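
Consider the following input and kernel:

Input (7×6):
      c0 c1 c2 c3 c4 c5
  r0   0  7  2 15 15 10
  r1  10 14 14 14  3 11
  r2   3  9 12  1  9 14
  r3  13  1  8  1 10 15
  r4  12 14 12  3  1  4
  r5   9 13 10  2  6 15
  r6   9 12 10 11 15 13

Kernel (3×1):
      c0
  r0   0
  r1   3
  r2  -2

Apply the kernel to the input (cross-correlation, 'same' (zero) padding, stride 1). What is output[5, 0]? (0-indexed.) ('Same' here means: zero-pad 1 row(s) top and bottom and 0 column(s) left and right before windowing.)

9

The receptive field on the zero-padded input at this output position is [12 / 9 / 9]. Elementwise product with the kernel and sum: 9·3 + 9·-2.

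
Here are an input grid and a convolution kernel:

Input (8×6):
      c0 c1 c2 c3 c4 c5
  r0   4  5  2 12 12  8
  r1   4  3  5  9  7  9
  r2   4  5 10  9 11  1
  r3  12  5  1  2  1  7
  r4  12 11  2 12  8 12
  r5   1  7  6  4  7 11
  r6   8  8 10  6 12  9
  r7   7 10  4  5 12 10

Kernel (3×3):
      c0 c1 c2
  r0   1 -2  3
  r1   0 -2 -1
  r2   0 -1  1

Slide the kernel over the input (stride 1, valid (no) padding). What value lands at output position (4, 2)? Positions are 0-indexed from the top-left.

-7

The receptive field on the input at this output position is [2 12 8 / 6 4 7 / 10 6 12]. Elementwise product with the kernel and sum: 2·1 + 12·-2 + 8·3 + 4·-2 + 7·-1 + 6·-1 + 12·1.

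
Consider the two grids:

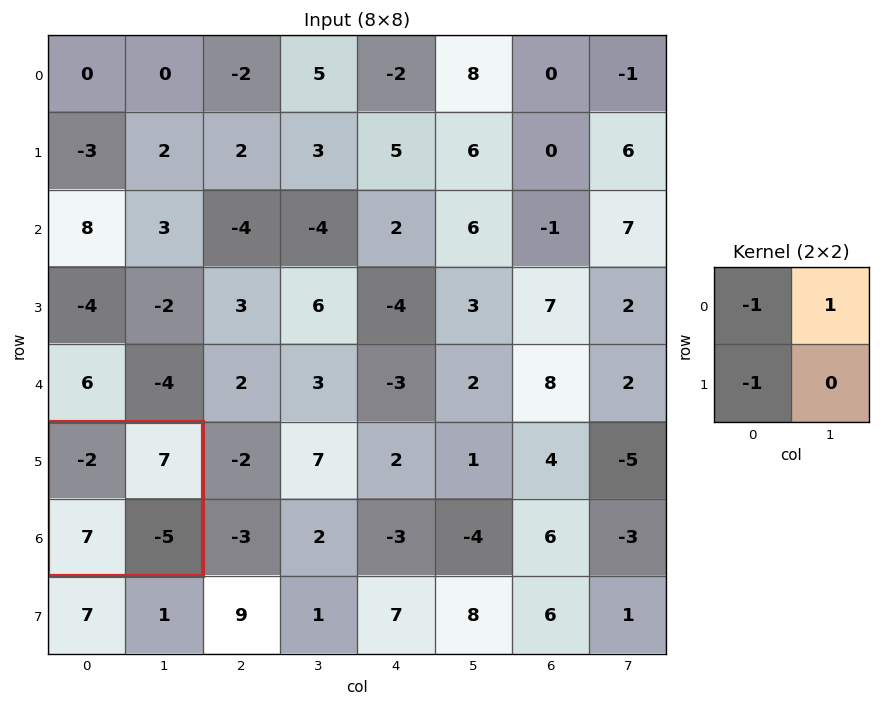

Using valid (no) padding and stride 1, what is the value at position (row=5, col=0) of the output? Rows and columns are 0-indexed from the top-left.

The receptive field on the input at this output position is [-2 7 / 7 -5]. Elementwise product with the kernel and sum: -2·-1 + 7·1 + 7·-1.

2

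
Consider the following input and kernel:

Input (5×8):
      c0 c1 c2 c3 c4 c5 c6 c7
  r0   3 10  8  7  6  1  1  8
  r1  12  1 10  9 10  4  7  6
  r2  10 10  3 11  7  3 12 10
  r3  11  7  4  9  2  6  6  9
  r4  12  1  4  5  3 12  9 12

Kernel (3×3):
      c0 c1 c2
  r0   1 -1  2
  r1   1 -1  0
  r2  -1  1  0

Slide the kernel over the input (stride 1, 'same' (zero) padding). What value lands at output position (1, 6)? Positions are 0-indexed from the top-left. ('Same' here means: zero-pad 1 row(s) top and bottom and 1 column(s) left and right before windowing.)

22

The receptive field on the zero-padded input at this output position is [1 1 8 / 4 7 6 / 3 12 10]. Elementwise product with the kernel and sum: 1·1 + 1·-1 + 8·2 + 4·1 + 7·-1 + 3·-1 + 12·1.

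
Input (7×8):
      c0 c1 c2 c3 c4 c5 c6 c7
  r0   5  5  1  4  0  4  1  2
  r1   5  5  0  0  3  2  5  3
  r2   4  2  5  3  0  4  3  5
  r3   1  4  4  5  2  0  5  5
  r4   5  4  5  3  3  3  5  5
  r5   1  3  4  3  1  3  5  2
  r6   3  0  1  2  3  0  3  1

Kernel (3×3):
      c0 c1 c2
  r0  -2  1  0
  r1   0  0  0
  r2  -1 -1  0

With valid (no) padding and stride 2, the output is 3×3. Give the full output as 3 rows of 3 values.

Output[0,0]: The receptive field on the input at this output position is [5 5 1 / 5 5 0 / 4 2 5]. Elementwise product with the kernel and sum: 5·-2 + 5·1 + 4·-1 + 2·-1.
Output[0,1]: The receptive field on the input at this output position is [1 4 0 / 0 0 3 / 5 3 0]. Elementwise product with the kernel and sum: 1·-2 + 4·1 + 5·-1 + 3·-1.

-11 -6 0
-15 -15 -2
-9 -10 -6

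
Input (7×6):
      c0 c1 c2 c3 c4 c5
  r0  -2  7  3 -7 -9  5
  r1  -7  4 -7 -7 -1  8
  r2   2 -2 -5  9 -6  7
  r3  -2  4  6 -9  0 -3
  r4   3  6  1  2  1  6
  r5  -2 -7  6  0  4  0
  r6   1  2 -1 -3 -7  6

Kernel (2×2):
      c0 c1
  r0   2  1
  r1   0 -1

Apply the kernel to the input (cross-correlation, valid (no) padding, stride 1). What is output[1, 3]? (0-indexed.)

The receptive field on the input at this output position is [-7 -1 / 9 -6]. Elementwise product with the kernel and sum: -7·2 + -1·1 + -6·-1.

-9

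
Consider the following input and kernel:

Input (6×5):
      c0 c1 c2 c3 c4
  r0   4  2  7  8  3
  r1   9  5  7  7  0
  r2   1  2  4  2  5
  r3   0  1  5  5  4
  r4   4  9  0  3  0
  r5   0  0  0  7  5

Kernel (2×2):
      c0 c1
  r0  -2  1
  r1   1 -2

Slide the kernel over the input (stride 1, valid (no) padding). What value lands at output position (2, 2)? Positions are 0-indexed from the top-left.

The receptive field on the input at this output position is [4 2 / 5 5]. Elementwise product with the kernel and sum: 4·-2 + 2·1 + 5·1 + 5·-2.

-11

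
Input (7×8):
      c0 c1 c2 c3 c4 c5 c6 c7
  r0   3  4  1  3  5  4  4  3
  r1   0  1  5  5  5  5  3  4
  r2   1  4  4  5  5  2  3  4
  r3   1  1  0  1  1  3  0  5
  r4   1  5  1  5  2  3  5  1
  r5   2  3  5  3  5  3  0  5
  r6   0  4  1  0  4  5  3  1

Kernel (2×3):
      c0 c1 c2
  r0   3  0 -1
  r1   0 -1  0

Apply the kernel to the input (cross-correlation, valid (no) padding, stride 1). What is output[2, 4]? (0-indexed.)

9

The receptive field on the input at this output position is [5 2 3 / 1 3 0]. Elementwise product with the kernel and sum: 5·3 + 3·-1 + 3·-1.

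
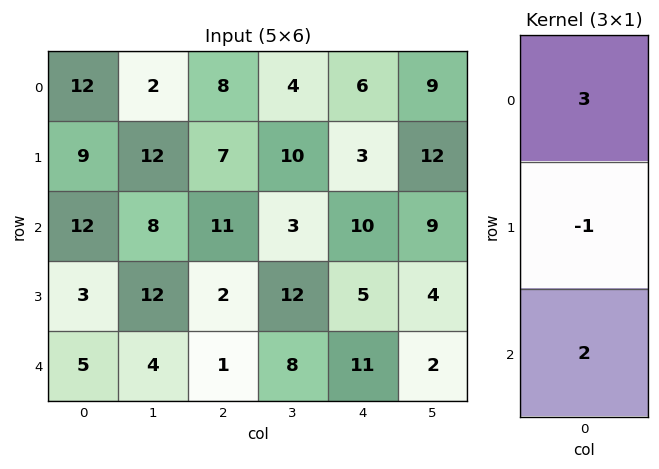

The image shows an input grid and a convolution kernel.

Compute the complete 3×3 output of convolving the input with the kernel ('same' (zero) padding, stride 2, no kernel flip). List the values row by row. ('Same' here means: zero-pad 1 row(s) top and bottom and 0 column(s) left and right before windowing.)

6 6 0
21 14 9
4 5 4

Output[0,0]: The receptive field on the zero-padded input at this output position is [0 / 12 / 9]. Elementwise product with the kernel and sum: 0·3 + 12·-1 + 9·2.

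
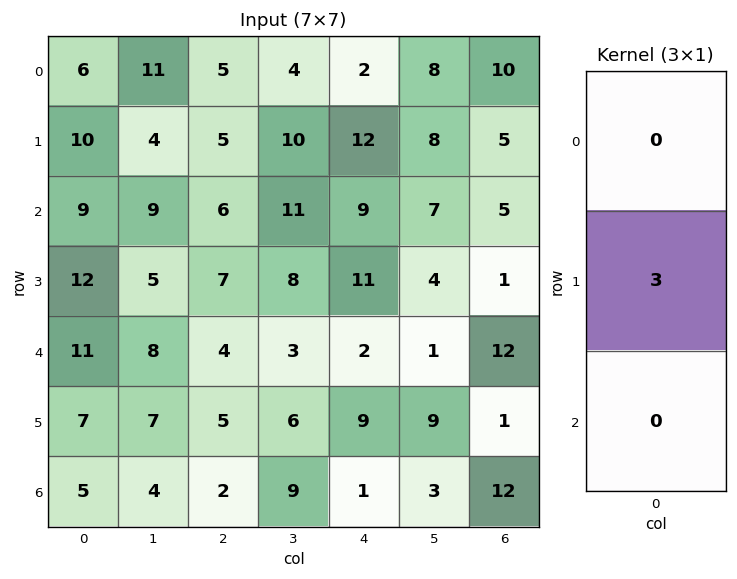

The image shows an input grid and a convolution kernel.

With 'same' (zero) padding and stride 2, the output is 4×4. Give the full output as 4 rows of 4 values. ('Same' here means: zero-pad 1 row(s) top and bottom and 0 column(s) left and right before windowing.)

18 15 6 30
27 18 27 15
33 12 6 36
15 6 3 36

Output[0,0]: The receptive field on the zero-padded input at this output position is [0 / 6 / 10]. Elementwise product with the kernel and sum: 6·3.
Output[0,1]: The receptive field on the zero-padded input at this output position is [0 / 5 / 5]. Elementwise product with the kernel and sum: 5·3.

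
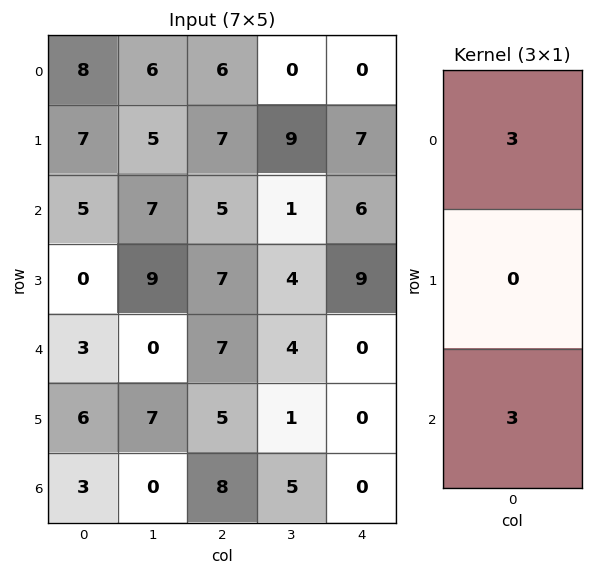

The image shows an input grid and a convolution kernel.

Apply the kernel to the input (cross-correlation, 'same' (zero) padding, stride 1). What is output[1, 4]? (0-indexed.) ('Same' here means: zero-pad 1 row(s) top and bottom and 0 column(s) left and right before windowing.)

The receptive field on the zero-padded input at this output position is [0 / 7 / 6]. Elementwise product with the kernel and sum: 0·3 + 6·3.

18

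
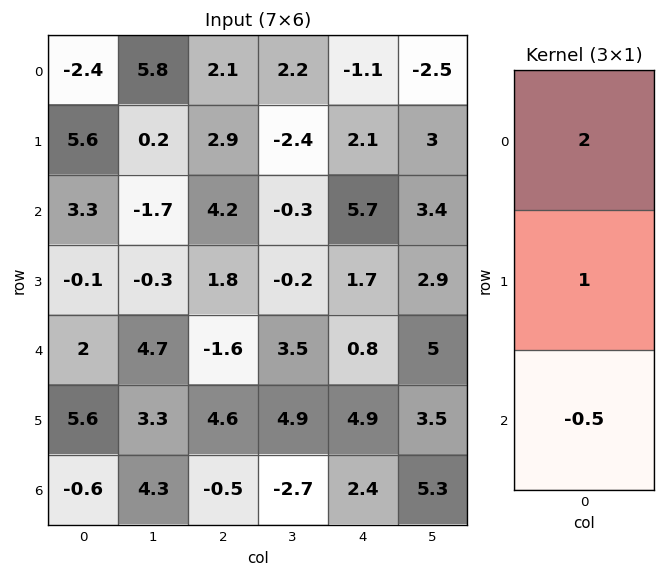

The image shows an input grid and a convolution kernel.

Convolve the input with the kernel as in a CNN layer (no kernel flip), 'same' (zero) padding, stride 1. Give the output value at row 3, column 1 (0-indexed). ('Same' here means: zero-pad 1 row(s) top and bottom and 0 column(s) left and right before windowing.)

The receptive field on the zero-padded input at this output position is [-1.7 / -0.3 / 4.7]. Elementwise product with the kernel and sum: -1.7·2 + -0.3·1 + 4.7·-0.5.

-6.05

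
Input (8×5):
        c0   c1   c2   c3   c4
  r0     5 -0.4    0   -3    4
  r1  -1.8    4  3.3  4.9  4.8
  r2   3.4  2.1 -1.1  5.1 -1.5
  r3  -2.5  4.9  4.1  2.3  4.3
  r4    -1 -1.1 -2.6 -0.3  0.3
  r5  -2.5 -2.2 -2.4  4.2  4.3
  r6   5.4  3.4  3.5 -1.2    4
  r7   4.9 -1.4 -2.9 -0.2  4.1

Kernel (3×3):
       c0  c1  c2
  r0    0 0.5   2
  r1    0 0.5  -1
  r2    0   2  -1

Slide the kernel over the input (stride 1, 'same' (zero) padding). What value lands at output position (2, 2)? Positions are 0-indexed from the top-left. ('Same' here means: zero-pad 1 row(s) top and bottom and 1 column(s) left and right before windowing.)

11.7

The receptive field on the zero-padded input at this output position is [4 3.3 4.9 / 2.1 -1.1 5.1 / 4.9 4.1 2.3]. Elementwise product with the kernel and sum: 3.3·0.5 + 4.9·2 + -1.1·0.5 + 5.1·-1 + 4.1·2 + 2.3·-1.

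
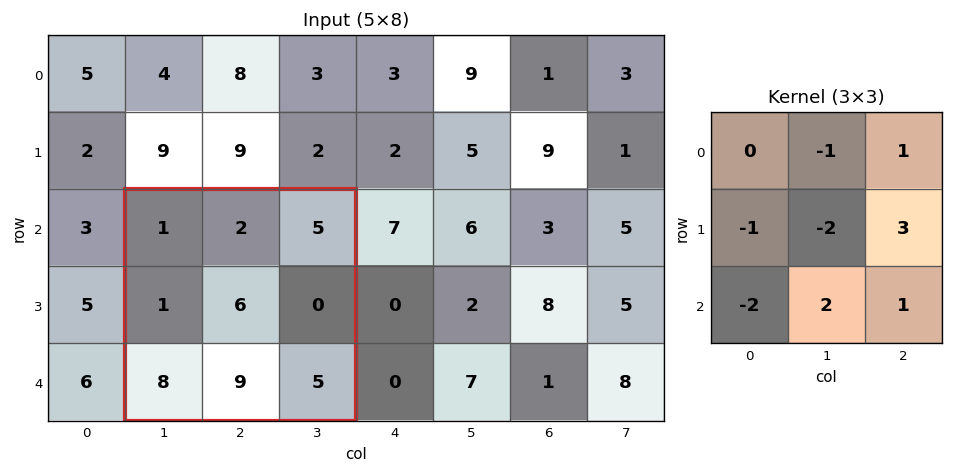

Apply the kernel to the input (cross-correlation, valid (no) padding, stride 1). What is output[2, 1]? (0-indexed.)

The receptive field on the input at this output position is [1 2 5 / 1 6 0 / 8 9 5]. Elementwise product with the kernel and sum: 2·-1 + 5·1 + 1·-1 + 6·-2 + 0·3 + 8·-2 + 9·2 + 5·1.

-3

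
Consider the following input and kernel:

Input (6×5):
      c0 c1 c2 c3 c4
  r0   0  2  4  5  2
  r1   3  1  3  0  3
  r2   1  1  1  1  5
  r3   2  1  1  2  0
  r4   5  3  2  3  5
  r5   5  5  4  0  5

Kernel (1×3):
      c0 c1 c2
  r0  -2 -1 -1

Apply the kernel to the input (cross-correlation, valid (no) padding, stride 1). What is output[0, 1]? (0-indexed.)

-13

The receptive field on the input at this output position is [2 4 5]. Elementwise product with the kernel and sum: 2·-2 + 4·-1 + 5·-1.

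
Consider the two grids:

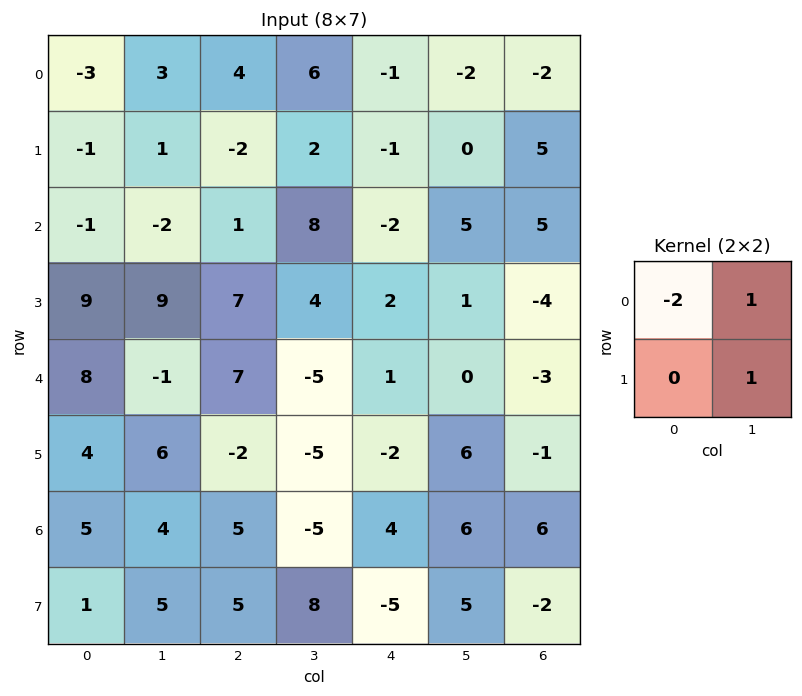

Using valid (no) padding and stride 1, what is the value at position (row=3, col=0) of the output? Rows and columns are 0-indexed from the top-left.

-10

The receptive field on the input at this output position is [9 9 / 8 -1]. Elementwise product with the kernel and sum: 9·-2 + 9·1 + -1·1.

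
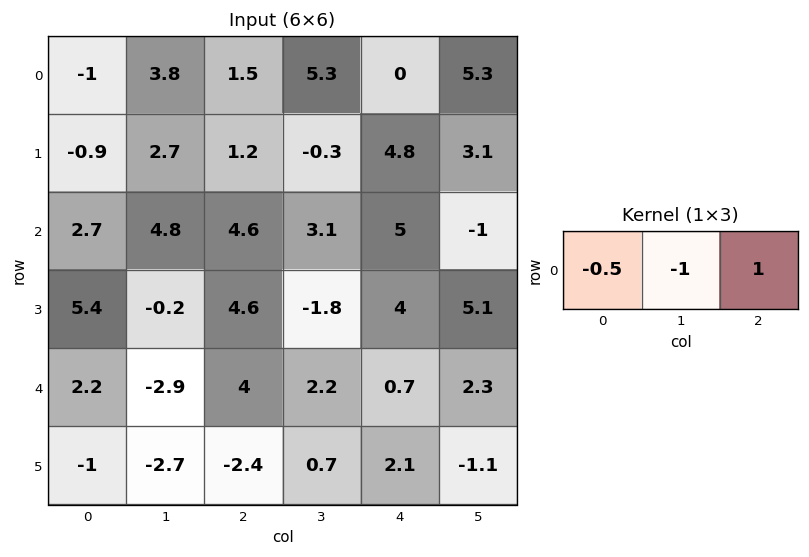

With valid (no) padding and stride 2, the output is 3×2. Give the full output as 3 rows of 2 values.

Output[0,0]: The receptive field on the input at this output position is [-1 3.8 1.5]. Elementwise product with the kernel and sum: -1·-0.5 + 3.8·-1 + 1.5·1.
Output[0,1]: The receptive field on the input at this output position is [1.5 5.3 0]. Elementwise product with the kernel and sum: 1.5·-0.5 + 5.3·-1 + 0·1.

-1.8 -6.05
-1.55 -0.4
5.8 -3.5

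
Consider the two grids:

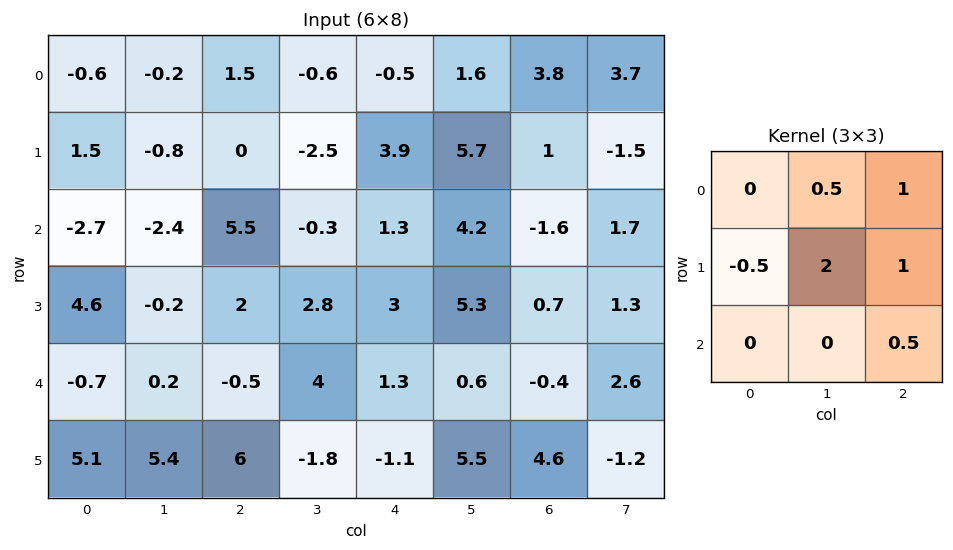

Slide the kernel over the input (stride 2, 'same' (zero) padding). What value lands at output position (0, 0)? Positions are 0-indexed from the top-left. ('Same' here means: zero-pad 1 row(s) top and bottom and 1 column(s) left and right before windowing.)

The receptive field on the zero-padded input at this output position is [0 0 0 / 0 -0.6 -0.2 / 0 1.5 -0.8]. Elementwise product with the kernel and sum: 0·0.5 + 0·1 + 0·-0.5 + -0.6·2 + -0.2·1 + -0.8·0.5.

-1.8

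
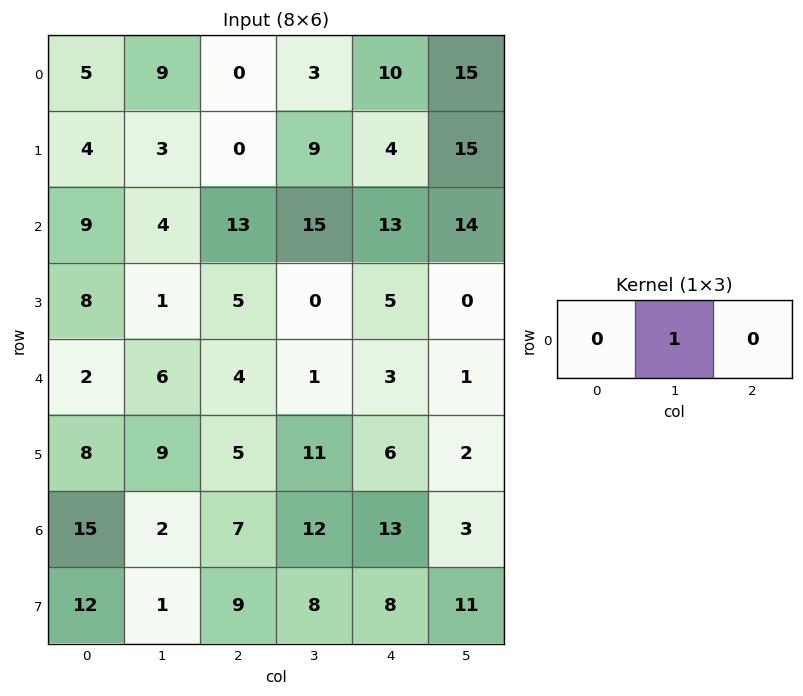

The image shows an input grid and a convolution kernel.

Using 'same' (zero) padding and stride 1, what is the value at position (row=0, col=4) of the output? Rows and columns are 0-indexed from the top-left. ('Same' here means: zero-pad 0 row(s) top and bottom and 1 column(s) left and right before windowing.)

The receptive field on the zero-padded input at this output position is [3 10 15]. Elementwise product with the kernel and sum: 10·1.

10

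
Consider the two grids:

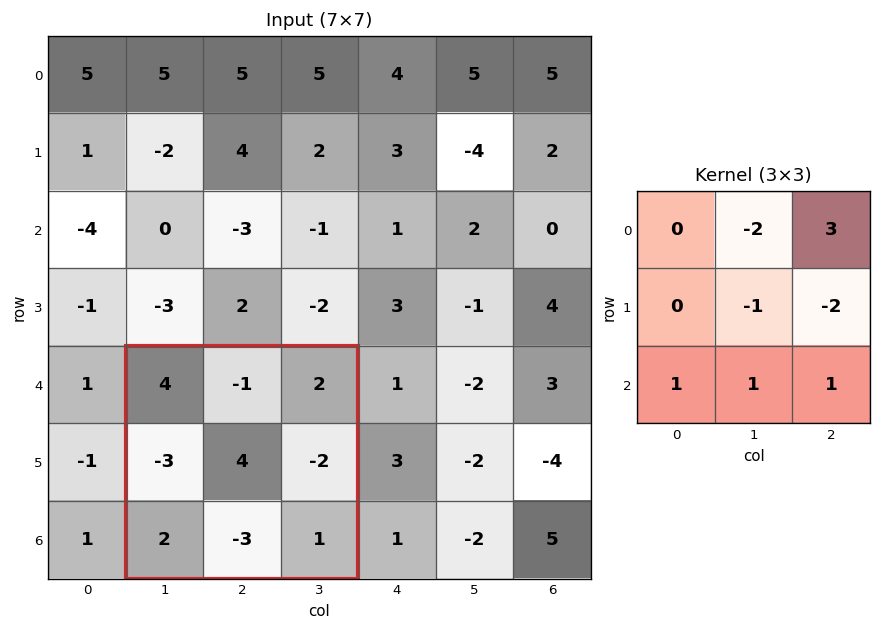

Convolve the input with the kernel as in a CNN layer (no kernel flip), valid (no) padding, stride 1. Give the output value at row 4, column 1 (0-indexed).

8

The receptive field on the input at this output position is [4 -1 2 / -3 4 -2 / 2 -3 1]. Elementwise product with the kernel and sum: -1·-2 + 2·3 + 4·-1 + -2·-2 + 2·1 + -3·1 + 1·1.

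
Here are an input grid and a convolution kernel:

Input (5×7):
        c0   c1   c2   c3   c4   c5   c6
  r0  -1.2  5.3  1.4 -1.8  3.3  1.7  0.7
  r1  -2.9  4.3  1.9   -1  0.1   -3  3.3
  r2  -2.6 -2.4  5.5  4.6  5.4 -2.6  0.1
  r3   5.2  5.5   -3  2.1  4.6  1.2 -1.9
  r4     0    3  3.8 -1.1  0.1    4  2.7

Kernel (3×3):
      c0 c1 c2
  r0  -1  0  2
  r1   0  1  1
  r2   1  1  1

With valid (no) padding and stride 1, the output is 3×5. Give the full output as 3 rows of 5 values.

10.7 -0.3 19.8 9.7 1.3
17.5 8.4 12 5.7 7.9
22.9 16.4 14.8 -1 0.9

Output[0,0]: The receptive field on the input at this output position is [-1.2 5.3 1.4 / -2.9 4.3 1.9 / -2.6 -2.4 5.5]. Elementwise product with the kernel and sum: -1.2·-1 + 1.4·2 + 4.3·1 + 1.9·1 + -2.6·1 + -2.4·1 + 5.5·1.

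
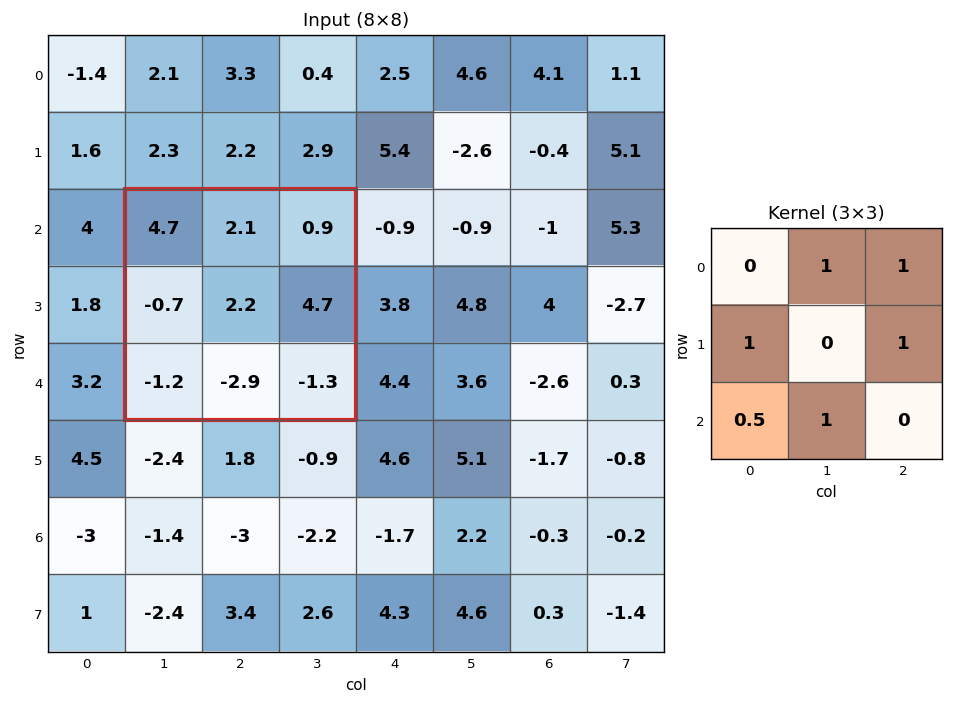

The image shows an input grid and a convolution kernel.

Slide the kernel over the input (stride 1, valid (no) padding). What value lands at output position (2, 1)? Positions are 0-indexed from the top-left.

3.5

The receptive field on the input at this output position is [4.7 2.1 0.9 / -0.7 2.2 4.7 / -1.2 -2.9 -1.3]. Elementwise product with the kernel and sum: 2.1·1 + 0.9·1 + -0.7·1 + 4.7·1 + -1.2·0.5 + -2.9·1.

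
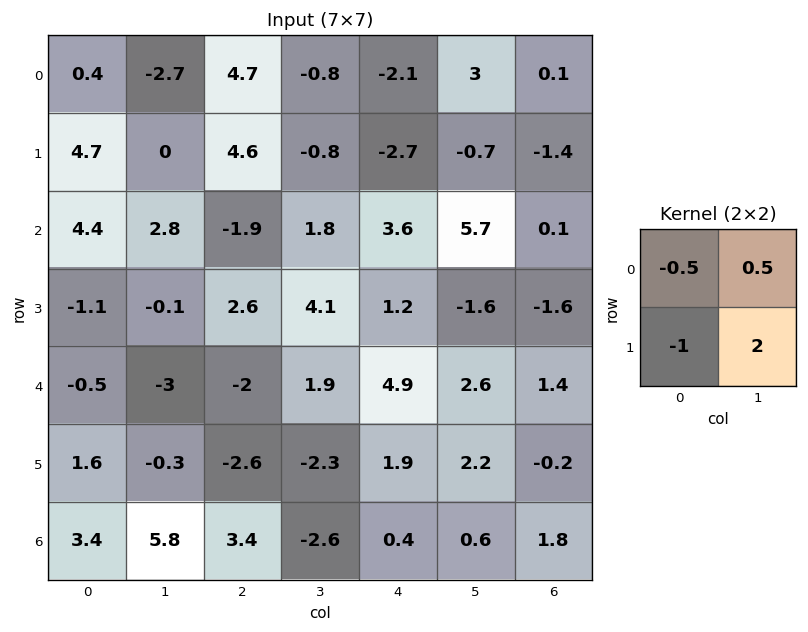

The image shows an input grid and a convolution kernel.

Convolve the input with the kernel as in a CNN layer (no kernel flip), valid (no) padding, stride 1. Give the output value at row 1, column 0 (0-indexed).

-1.15

The receptive field on the input at this output position is [4.7 0 / 4.4 2.8]. Elementwise product with the kernel and sum: 4.7·-0.5 + 0·0.5 + 4.4·-1 + 2.8·2.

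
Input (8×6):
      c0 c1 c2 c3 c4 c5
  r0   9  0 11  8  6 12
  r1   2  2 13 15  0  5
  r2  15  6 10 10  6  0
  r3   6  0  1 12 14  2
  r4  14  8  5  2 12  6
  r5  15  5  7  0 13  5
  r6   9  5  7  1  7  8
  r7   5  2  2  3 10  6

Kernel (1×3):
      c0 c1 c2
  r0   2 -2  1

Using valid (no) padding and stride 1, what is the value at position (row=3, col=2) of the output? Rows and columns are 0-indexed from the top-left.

-8

The receptive field on the input at this output position is [1 12 14]. Elementwise product with the kernel and sum: 1·2 + 12·-2 + 14·1.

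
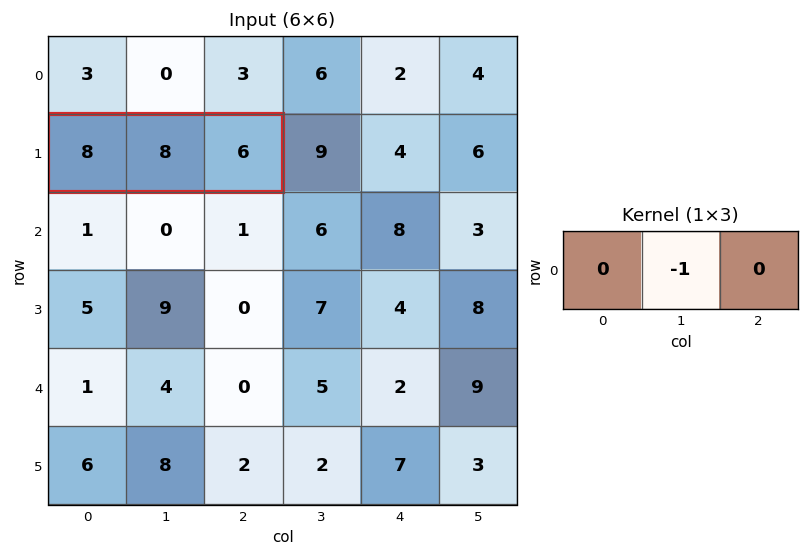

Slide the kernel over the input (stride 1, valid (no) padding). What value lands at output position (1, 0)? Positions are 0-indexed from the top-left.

-8

The receptive field on the input at this output position is [8 8 6]. Elementwise product with the kernel and sum: 8·-1.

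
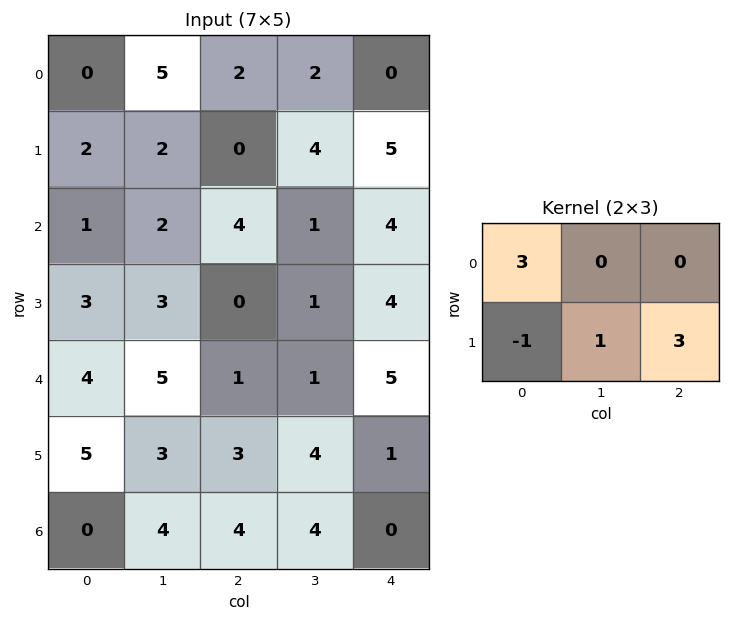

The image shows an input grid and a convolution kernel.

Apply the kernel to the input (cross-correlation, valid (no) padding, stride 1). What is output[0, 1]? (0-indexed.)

The receptive field on the input at this output position is [5 2 2 / 2 0 4]. Elementwise product with the kernel and sum: 5·3 + 2·-1 + 0·1 + 4·3.

25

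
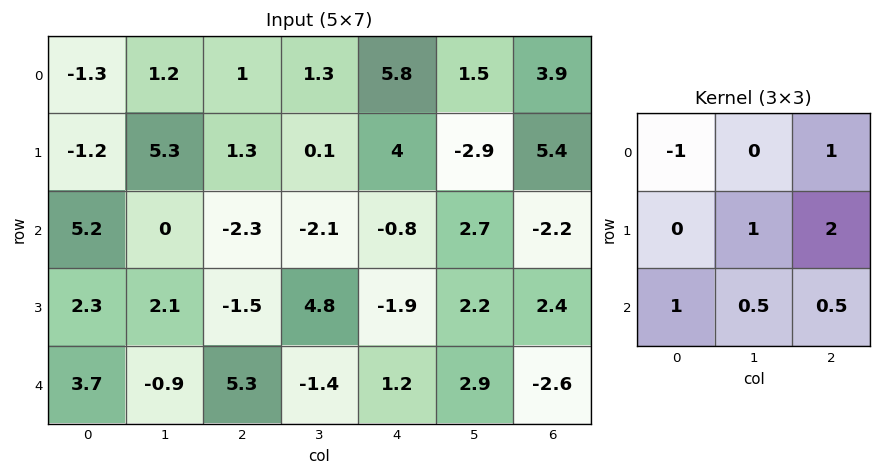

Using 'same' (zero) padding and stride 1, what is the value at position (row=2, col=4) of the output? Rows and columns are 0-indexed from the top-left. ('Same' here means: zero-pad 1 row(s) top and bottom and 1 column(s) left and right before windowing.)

6.55

The receptive field on the zero-padded input at this output position is [0.1 4 -2.9 / -2.1 -0.8 2.7 / 4.8 -1.9 2.2]. Elementwise product with the kernel and sum: 0.1·-1 + -2.9·1 + -0.8·1 + 2.7·2 + 4.8·1 + -1.9·0.5 + 2.2·0.5.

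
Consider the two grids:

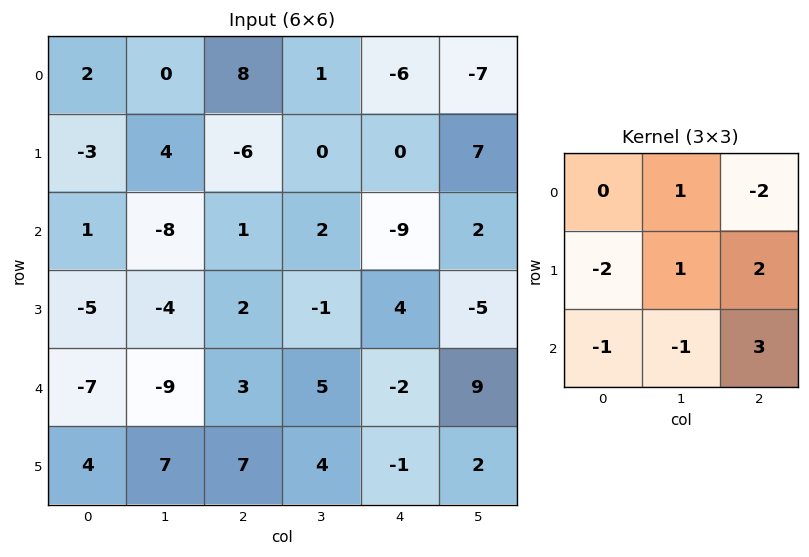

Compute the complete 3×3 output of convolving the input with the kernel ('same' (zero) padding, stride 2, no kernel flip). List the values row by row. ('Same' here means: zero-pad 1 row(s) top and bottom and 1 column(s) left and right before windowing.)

Output[0,0]: The receptive field on the zero-padded input at this output position is [0 0 0 / 0 2 0 / 0 -3 4]. Elementwise product with the kernel and sum: 0·1 + 0·-2 + 0·-2 + 2·1 + 0·2 + 0·-1 + -3·-1 + 4·3.

17 12 -1
-33 14 -41
-5 33 23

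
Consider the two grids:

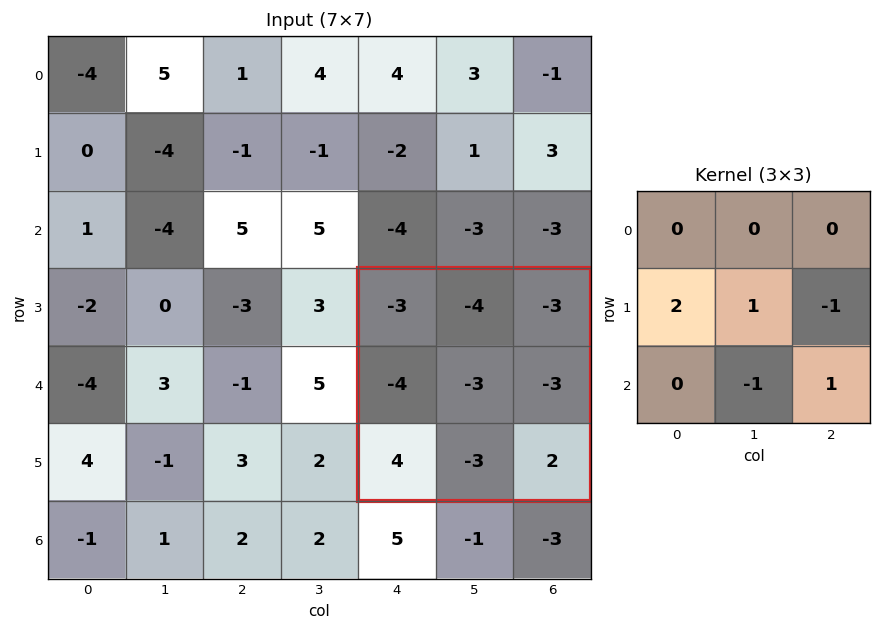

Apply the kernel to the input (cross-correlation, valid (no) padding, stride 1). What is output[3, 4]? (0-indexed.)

-3

The receptive field on the input at this output position is [-3 -4 -3 / -4 -3 -3 / 4 -3 2]. Elementwise product with the kernel and sum: -4·2 + -3·1 + -3·-1 + -3·-1 + 2·1.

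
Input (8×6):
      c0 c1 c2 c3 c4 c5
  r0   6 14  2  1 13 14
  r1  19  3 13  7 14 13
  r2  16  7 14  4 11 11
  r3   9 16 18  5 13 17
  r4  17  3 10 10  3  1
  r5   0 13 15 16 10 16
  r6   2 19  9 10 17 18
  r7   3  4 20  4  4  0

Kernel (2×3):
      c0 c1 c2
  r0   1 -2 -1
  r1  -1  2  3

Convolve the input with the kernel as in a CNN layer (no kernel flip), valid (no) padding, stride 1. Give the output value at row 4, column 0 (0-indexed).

72

The receptive field on the input at this output position is [17 3 10 / 0 13 15]. Elementwise product with the kernel and sum: 17·1 + 3·-2 + 10·-1 + 0·-1 + 13·2 + 15·3.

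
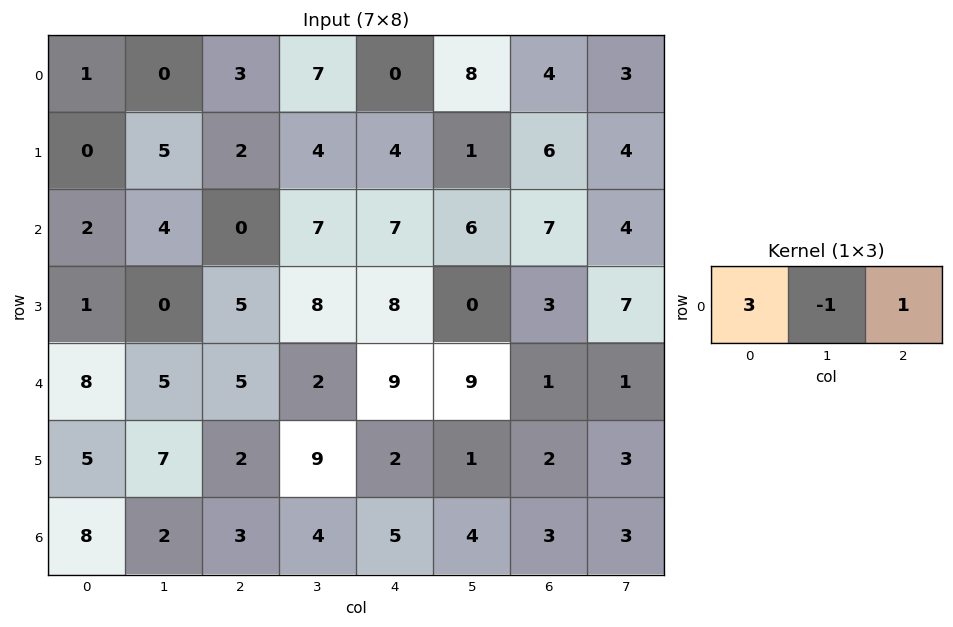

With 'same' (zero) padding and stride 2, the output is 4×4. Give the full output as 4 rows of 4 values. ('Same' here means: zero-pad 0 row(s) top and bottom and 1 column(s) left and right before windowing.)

Output[0,0]: The receptive field on the zero-padded input at this output position is [0 1 0]. Elementwise product with the kernel and sum: 0·3 + 1·-1 + 0·1.
Output[0,1]: The receptive field on the zero-padded input at this output position is [0 3 7]. Elementwise product with the kernel and sum: 0·3 + 3·-1 + 7·1.

-1 4 29 23
2 19 20 15
-3 12 6 27
-6 7 11 12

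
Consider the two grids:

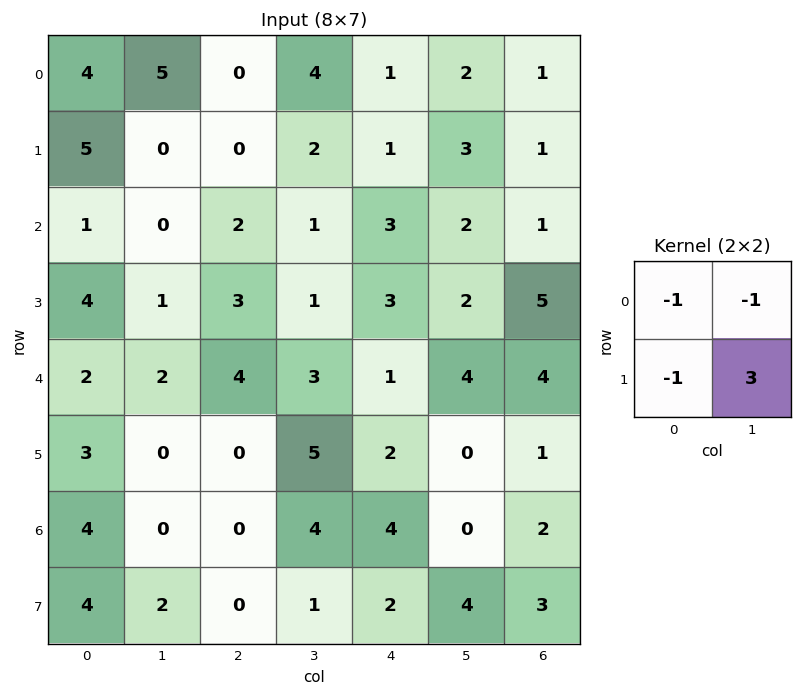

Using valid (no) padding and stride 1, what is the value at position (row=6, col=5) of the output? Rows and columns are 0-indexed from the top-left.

The receptive field on the input at this output position is [0 2 / 4 3]. Elementwise product with the kernel and sum: 0·-1 + 2·-1 + 4·-1 + 3·3.

3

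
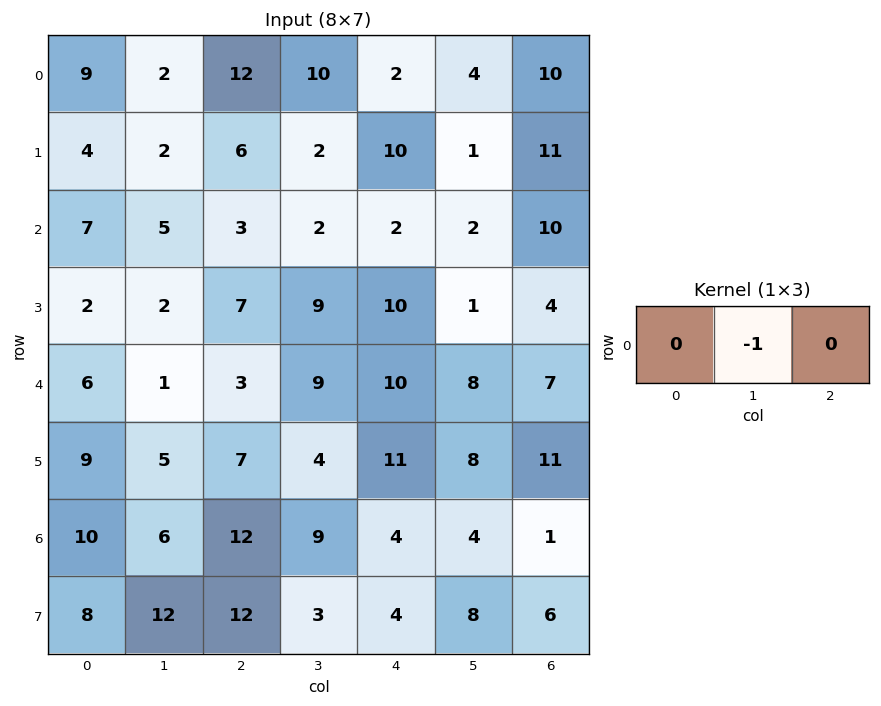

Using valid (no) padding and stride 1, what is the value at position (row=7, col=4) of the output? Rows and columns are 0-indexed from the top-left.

-8

The receptive field on the input at this output position is [4 8 6]. Elementwise product with the kernel and sum: 8·-1.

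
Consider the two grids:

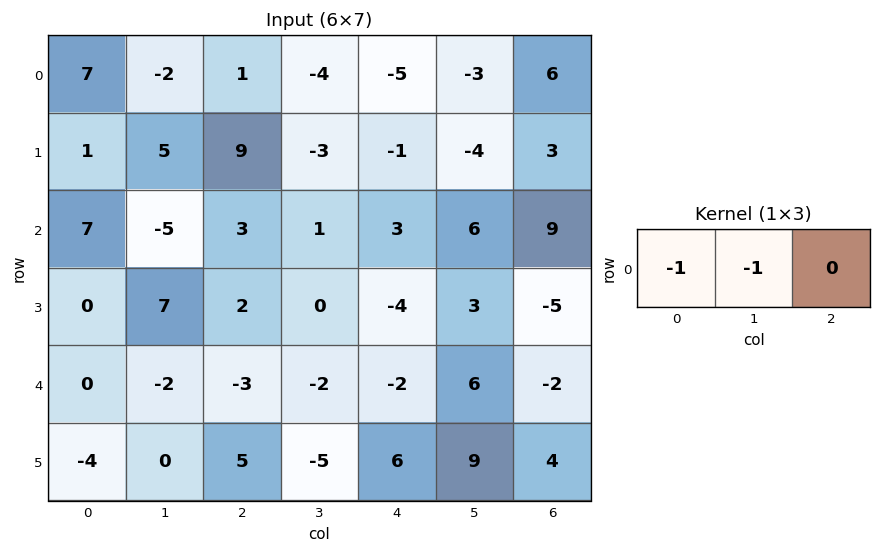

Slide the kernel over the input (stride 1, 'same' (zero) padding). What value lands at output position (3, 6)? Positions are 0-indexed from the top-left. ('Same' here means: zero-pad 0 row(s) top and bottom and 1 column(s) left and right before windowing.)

The receptive field on the zero-padded input at this output position is [3 -5 0]. Elementwise product with the kernel and sum: 3·-1 + -5·-1.

2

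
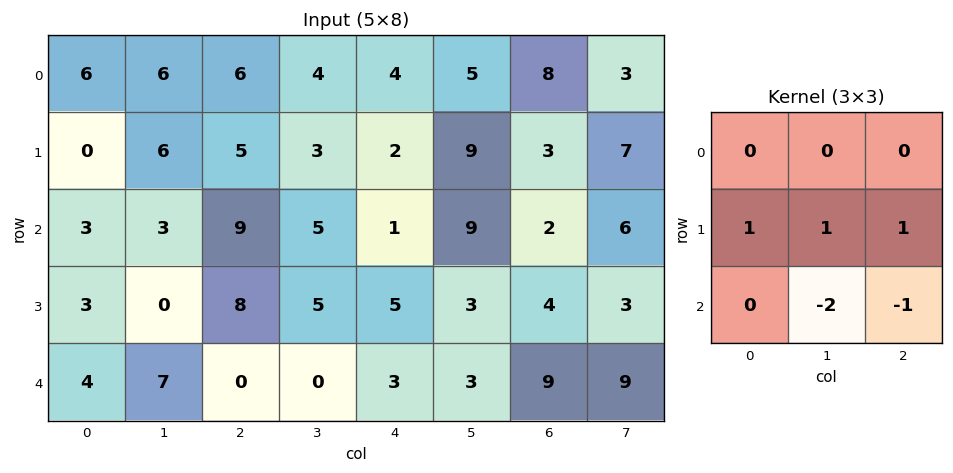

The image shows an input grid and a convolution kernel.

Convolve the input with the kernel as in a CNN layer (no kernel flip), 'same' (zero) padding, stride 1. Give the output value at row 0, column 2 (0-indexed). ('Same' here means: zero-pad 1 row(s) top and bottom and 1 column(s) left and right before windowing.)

3

The receptive field on the zero-padded input at this output position is [0 0 0 / 6 6 4 / 6 5 3]. Elementwise product with the kernel and sum: 6·1 + 6·1 + 4·1 + 5·-2 + 3·-1.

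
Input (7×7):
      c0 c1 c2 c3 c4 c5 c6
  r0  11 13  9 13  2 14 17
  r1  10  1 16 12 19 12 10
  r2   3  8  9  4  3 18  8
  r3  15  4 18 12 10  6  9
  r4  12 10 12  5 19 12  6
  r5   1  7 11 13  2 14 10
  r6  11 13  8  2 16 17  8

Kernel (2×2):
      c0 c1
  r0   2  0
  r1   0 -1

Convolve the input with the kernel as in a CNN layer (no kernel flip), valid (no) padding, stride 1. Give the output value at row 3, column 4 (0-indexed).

The receptive field on the input at this output position is [10 6 / 19 12]. Elementwise product with the kernel and sum: 10·2 + 12·-1.

8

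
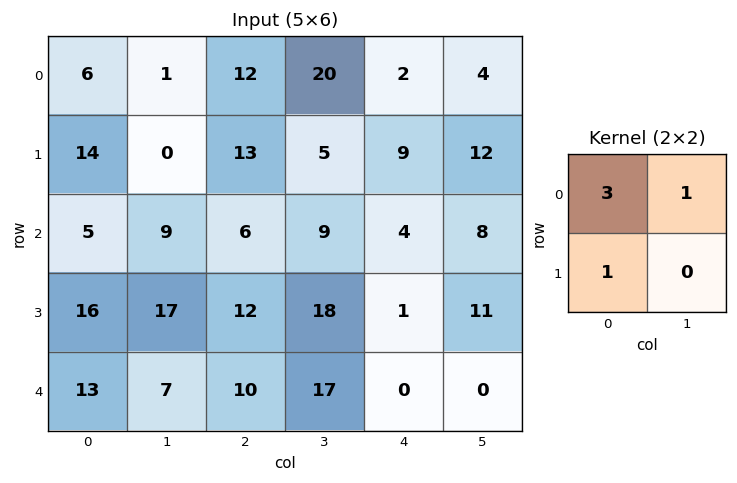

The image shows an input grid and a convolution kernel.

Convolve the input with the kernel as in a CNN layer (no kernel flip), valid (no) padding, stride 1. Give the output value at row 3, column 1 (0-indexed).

The receptive field on the input at this output position is [17 12 / 7 10]. Elementwise product with the kernel and sum: 17·3 + 12·1 + 7·1.

70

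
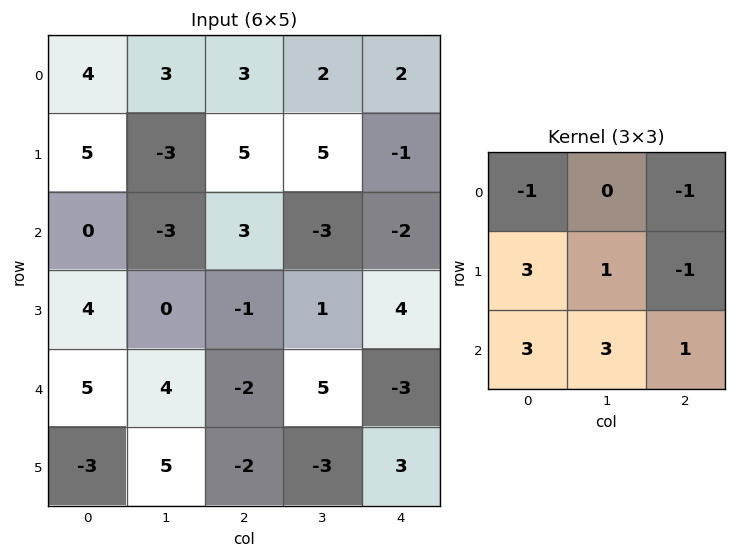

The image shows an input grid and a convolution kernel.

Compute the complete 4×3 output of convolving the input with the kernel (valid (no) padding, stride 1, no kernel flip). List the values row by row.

Output[0,0]: The receptive field on the input at this output position is [4 3 3 / 5 -3 5 / 0 -3 3]. Elementwise product with the kernel and sum: 4·-1 + 3·-1 + 5·3 + -3·1 + 5·-1 + 0·3 + -3·3 + 3·1.
Output[0,1]: The receptive field on the input at this output position is [3 3 2 / -3 5 5 / -3 3 -3]. Elementwise product with the kernel and sum: 3·-1 + 2·-1 + -3·3 + 5·1 + 5·-1 + -3·3 + 3·3 + -3·1.

-6 -17 14
-5 -7 8
35 15 -1
22 10 -13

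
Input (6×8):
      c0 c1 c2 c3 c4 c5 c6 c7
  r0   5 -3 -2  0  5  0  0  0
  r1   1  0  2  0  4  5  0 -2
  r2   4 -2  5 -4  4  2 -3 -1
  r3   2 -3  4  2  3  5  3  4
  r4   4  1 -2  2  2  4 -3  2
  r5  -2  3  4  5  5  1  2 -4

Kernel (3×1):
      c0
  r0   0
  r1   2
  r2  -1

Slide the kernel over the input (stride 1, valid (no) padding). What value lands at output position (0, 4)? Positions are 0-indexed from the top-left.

The receptive field on the input at this output position is [5 / 4 / 4]. Elementwise product with the kernel and sum: 4·2 + 4·-1.

4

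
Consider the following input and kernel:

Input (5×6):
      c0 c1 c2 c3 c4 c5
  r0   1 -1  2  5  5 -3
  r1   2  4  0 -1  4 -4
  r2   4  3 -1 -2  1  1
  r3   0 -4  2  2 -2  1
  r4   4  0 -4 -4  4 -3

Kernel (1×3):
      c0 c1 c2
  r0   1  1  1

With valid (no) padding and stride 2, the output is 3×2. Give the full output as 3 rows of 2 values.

2 12
6 -2
0 -4

Output[0,0]: The receptive field on the input at this output position is [1 -1 2]. Elementwise product with the kernel and sum: 1·1 + -1·1 + 2·1.
Output[0,1]: The receptive field on the input at this output position is [2 5 5]. Elementwise product with the kernel and sum: 2·1 + 5·1 + 5·1.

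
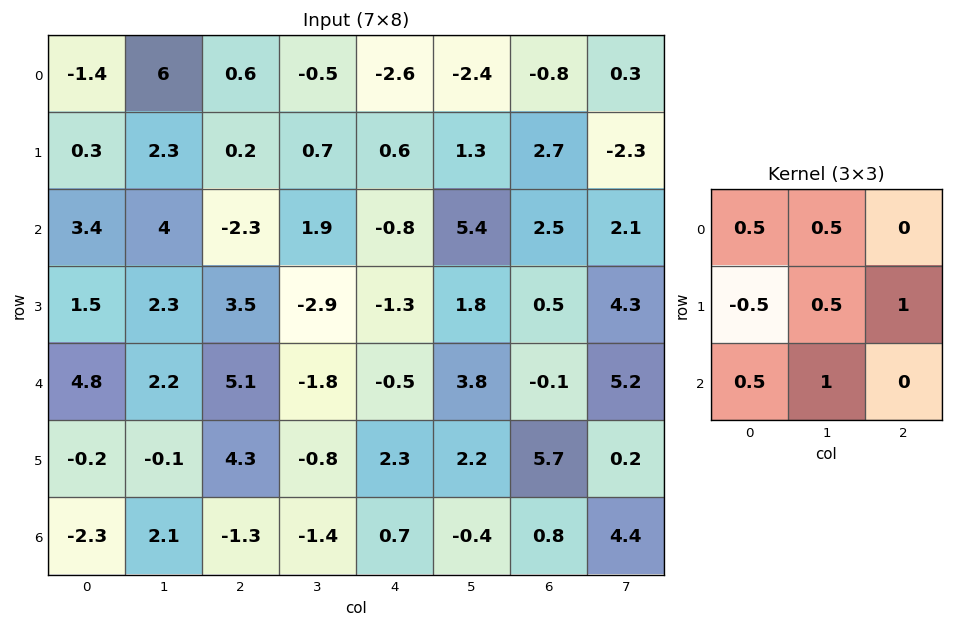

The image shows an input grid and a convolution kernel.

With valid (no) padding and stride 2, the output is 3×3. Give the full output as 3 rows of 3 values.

9.2 1.65 5.55
12.2 -3.95 7.9
8.8 -0.65 7.25

Output[0,0]: The receptive field on the input at this output position is [-1.4 6 0.6 / 0.3 2.3 0.2 / 3.4 4 -2.3]. Elementwise product with the kernel and sum: -1.4·0.5 + 6·0.5 + 0.3·-0.5 + 2.3·0.5 + 0.2·1 + 3.4·0.5 + 4·1.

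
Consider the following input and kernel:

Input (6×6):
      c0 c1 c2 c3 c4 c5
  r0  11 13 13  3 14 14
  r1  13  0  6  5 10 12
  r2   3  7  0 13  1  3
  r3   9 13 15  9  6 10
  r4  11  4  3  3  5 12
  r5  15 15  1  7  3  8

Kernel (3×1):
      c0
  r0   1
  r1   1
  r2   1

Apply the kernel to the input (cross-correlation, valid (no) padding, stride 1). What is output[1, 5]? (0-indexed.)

The receptive field on the input at this output position is [12 / 3 / 10]. Elementwise product with the kernel and sum: 12·1 + 3·1 + 10·1.

25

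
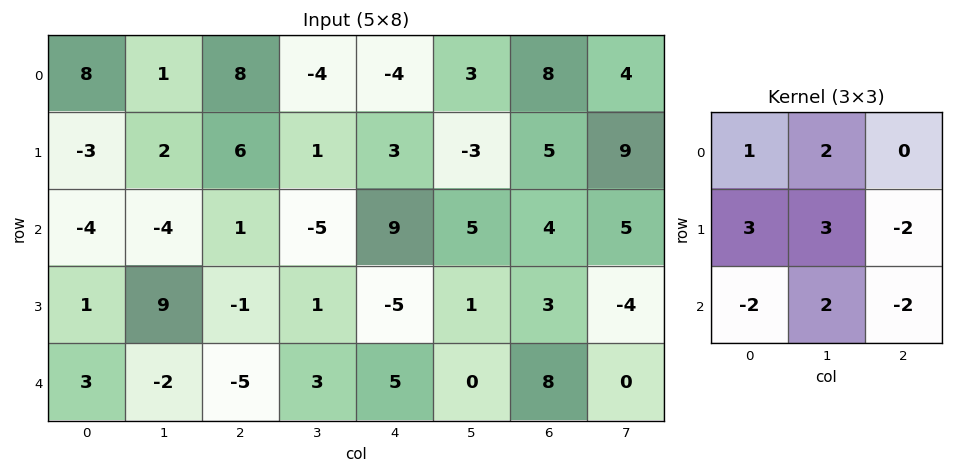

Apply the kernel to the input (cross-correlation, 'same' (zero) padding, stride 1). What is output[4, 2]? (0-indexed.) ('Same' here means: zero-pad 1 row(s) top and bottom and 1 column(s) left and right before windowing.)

The receptive field on the zero-padded input at this output position is [9 -1 1 / -2 -5 3 / 0 0 0]. Elementwise product with the kernel and sum: 9·1 + -1·2 + -2·3 + -5·3 + 3·-2 + 0·-2 + 0·2 + 0·-2.

-20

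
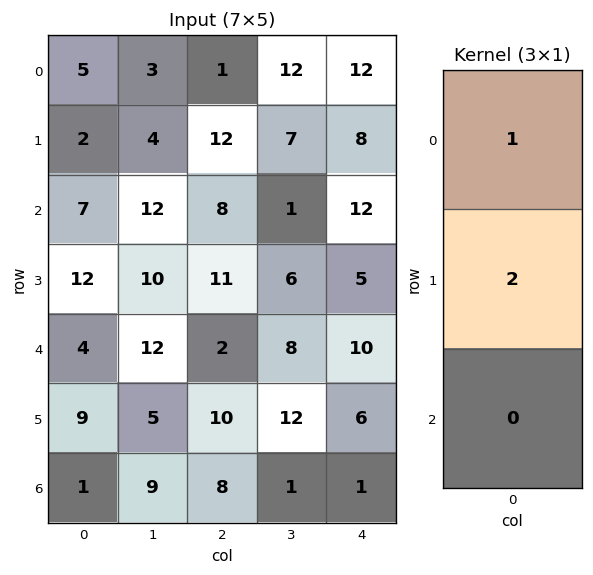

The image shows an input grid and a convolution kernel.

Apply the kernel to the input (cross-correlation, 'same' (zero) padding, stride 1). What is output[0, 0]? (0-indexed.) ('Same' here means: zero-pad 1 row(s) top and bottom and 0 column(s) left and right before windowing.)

10

The receptive field on the zero-padded input at this output position is [0 / 5 / 2]. Elementwise product with the kernel and sum: 0·1 + 5·2.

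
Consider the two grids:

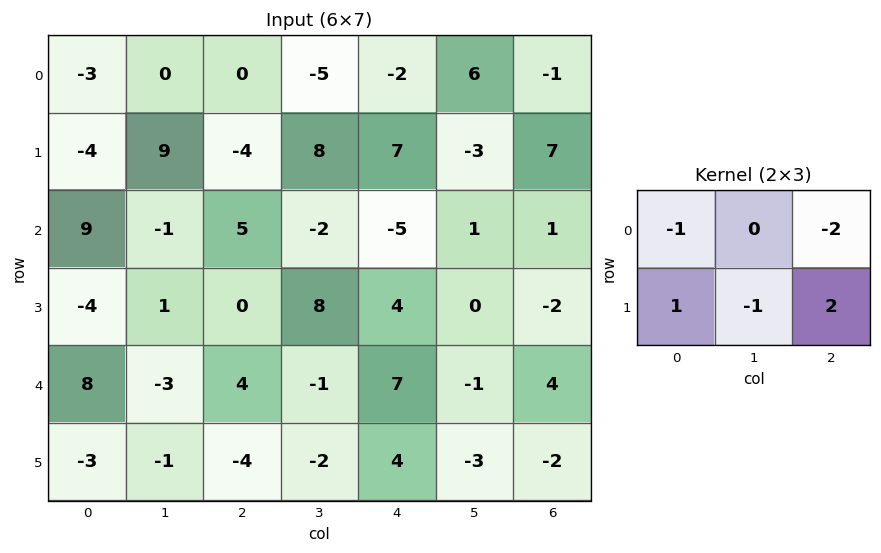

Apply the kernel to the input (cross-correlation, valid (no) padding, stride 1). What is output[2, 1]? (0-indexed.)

22

The receptive field on the input at this output position is [-1 5 -2 / 1 0 8]. Elementwise product with the kernel and sum: -1·-1 + -2·-2 + 1·1 + 0·-1 + 8·2.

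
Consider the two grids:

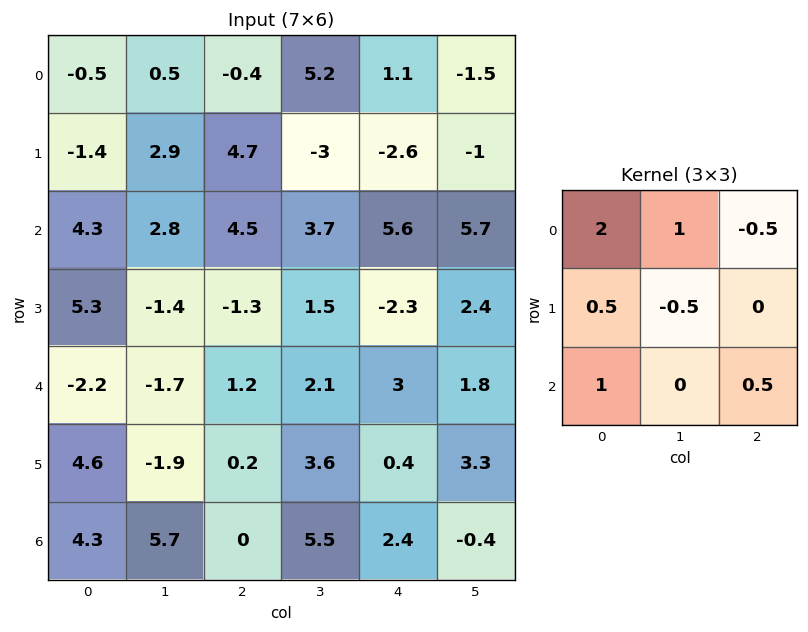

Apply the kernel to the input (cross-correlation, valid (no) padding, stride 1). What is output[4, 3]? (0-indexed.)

13.2

The receptive field on the input at this output position is [2.1 3 1.8 / 3.6 0.4 3.3 / 5.5 2.4 -0.4]. Elementwise product with the kernel and sum: 2.1·2 + 3·1 + 1.8·-0.5 + 3.6·0.5 + 0.4·-0.5 + 5.5·1 + -0.4·0.5.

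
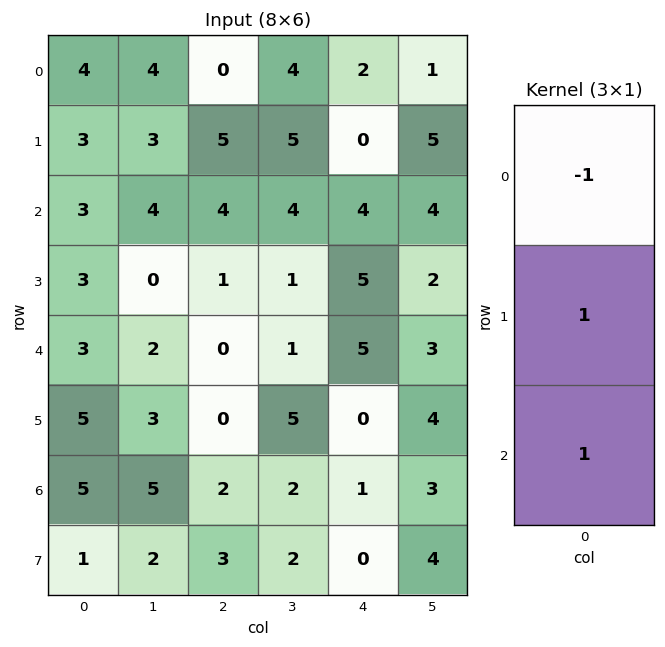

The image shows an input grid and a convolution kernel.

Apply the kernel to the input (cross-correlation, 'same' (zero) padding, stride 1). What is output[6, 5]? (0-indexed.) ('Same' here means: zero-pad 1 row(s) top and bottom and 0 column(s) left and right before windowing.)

3

The receptive field on the zero-padded input at this output position is [4 / 3 / 4]. Elementwise product with the kernel and sum: 4·-1 + 3·1 + 4·1.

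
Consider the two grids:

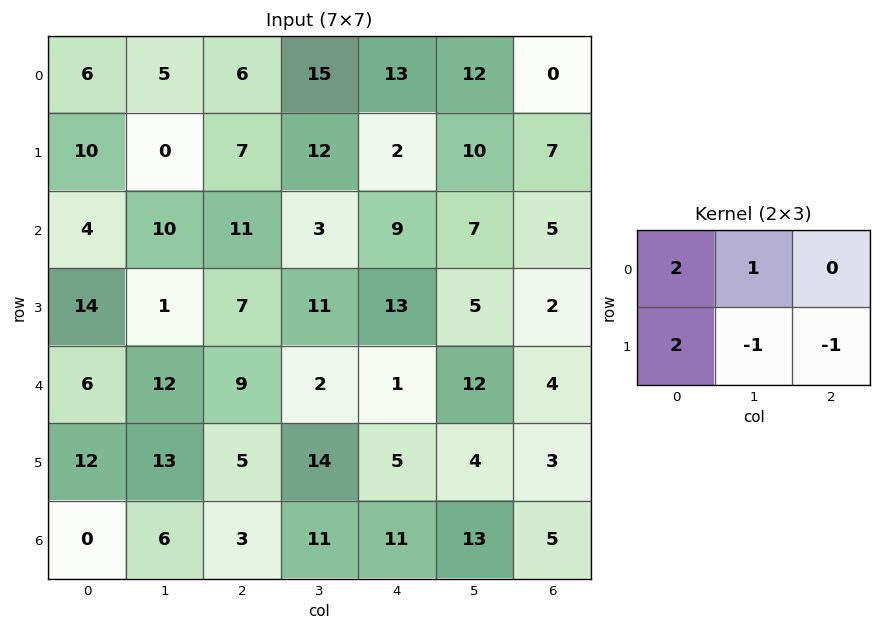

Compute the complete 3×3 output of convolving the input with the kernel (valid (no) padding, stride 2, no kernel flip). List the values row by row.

Output[0,0]: The receptive field on the input at this output position is [6 5 6 / 10 0 7]. Elementwise product with the kernel and sum: 6·2 + 5·1 + 10·2 + 0·-1 + 7·-1.
Output[0,1]: The receptive field on the input at this output position is [6 15 13 / 7 12 2]. Elementwise product with the kernel and sum: 6·2 + 15·1 + 7·2 + 12·-1 + 2·-1.

30 27 25
38 15 44
30 11 17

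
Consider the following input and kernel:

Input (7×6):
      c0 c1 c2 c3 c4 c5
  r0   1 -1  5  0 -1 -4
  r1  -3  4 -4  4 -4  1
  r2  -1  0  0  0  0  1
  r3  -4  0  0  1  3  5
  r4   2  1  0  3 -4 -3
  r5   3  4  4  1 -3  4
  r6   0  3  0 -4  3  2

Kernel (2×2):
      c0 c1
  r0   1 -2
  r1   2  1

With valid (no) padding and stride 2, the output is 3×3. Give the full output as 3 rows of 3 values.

1 1 0
-9 1 9
10 3 0

Output[0,0]: The receptive field on the input at this output position is [1 -1 / -3 4]. Elementwise product with the kernel and sum: 1·1 + -1·-2 + -3·2 + 4·1.
Output[0,1]: The receptive field on the input at this output position is [5 0 / -4 4]. Elementwise product with the kernel and sum: 5·1 + 0·-2 + -4·2 + 4·1.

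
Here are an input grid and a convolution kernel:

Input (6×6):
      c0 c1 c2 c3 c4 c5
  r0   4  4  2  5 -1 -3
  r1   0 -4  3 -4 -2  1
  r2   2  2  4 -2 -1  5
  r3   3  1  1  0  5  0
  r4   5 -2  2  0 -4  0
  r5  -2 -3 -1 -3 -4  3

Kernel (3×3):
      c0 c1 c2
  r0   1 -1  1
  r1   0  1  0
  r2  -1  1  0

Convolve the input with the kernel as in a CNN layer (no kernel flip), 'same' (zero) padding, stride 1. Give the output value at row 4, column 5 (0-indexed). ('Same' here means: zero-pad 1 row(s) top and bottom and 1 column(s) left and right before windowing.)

The receptive field on the zero-padded input at this output position is [5 0 0 / -4 0 0 / -4 3 0]. Elementwise product with the kernel and sum: 5·1 + 0·-1 + 0·1 + 0·1 + -4·-1 + 3·1.

12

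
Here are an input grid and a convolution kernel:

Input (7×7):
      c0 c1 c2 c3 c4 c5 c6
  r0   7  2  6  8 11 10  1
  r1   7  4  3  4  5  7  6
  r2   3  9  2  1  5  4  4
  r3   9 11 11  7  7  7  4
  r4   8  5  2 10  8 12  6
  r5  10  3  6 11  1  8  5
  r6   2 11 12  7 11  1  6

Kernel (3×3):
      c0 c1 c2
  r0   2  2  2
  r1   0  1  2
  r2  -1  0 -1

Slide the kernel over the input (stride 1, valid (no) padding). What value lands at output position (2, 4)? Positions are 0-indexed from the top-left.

27

The receptive field on the input at this output position is [5 4 4 / 7 7 4 / 8 12 6]. Elementwise product with the kernel and sum: 5·2 + 4·2 + 4·2 + 7·1 + 4·2 + 8·-1 + 6·-1.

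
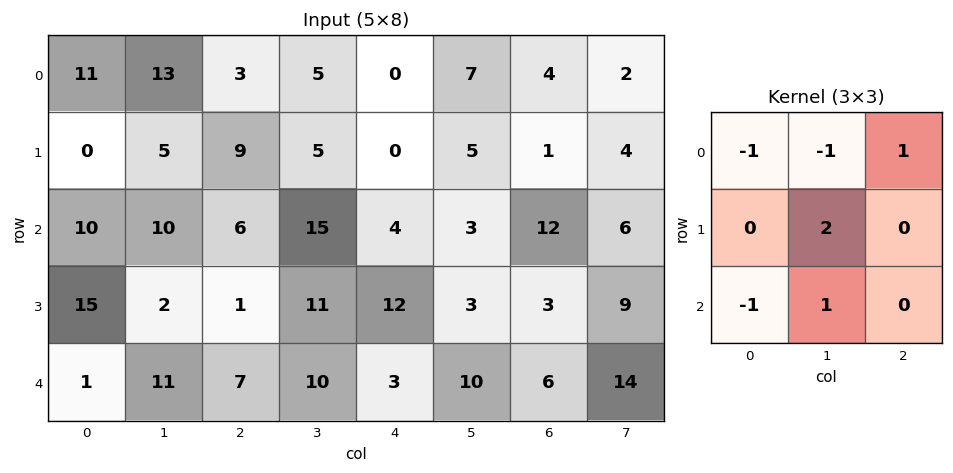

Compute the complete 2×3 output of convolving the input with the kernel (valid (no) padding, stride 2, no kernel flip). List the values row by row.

-11 11 6
0 8 18

Output[0,0]: The receptive field on the input at this output position is [11 13 3 / 0 5 9 / 10 10 6]. Elementwise product with the kernel and sum: 11·-1 + 13·-1 + 3·1 + 5·2 + 10·-1 + 10·1.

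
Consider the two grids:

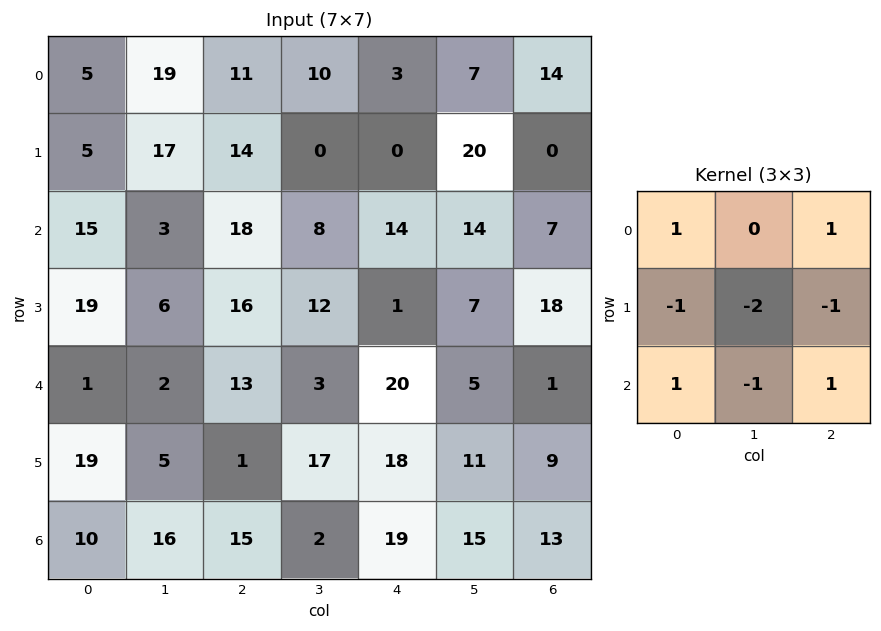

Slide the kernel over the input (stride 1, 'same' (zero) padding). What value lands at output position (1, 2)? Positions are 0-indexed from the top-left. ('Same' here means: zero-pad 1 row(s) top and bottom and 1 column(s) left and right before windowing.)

The receptive field on the zero-padded input at this output position is [19 11 10 / 17 14 0 / 3 18 8]. Elementwise product with the kernel and sum: 19·1 + 10·1 + 17·-1 + 14·-2 + 0·-1 + 3·1 + 18·-1 + 8·1.

-23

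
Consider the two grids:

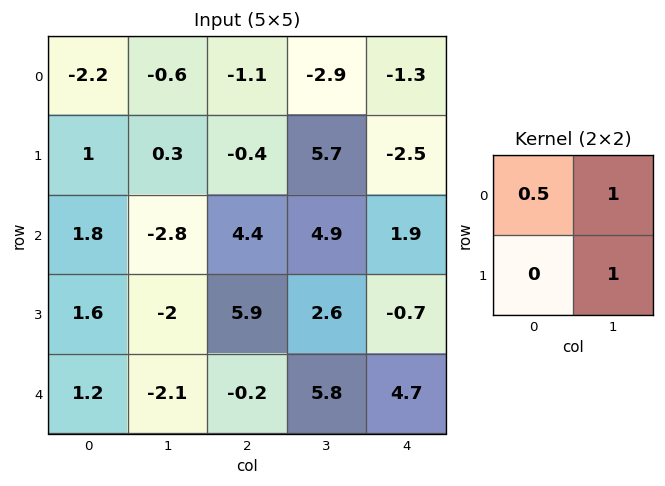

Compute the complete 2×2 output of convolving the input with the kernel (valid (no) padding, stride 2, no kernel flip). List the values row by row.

-1.4 2.25
-3.9 9.7

Output[0,0]: The receptive field on the input at this output position is [-2.2 -0.6 / 1 0.3]. Elementwise product with the kernel and sum: -2.2·0.5 + -0.6·1 + 0.3·1.
Output[0,1]: The receptive field on the input at this output position is [-1.1 -2.9 / -0.4 5.7]. Elementwise product with the kernel and sum: -1.1·0.5 + -2.9·1 + 5.7·1.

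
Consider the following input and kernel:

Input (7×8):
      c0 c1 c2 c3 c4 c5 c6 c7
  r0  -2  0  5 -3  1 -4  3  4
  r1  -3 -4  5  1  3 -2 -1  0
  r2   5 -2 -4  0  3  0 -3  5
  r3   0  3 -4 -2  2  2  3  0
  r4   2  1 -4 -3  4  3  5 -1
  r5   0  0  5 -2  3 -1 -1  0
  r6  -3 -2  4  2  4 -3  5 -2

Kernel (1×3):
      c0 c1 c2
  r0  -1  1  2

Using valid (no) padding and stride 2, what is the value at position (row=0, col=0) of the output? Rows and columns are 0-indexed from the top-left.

The receptive field on the input at this output position is [-2 0 5]. Elementwise product with the kernel and sum: -2·-1 + 0·1 + 5·2.

12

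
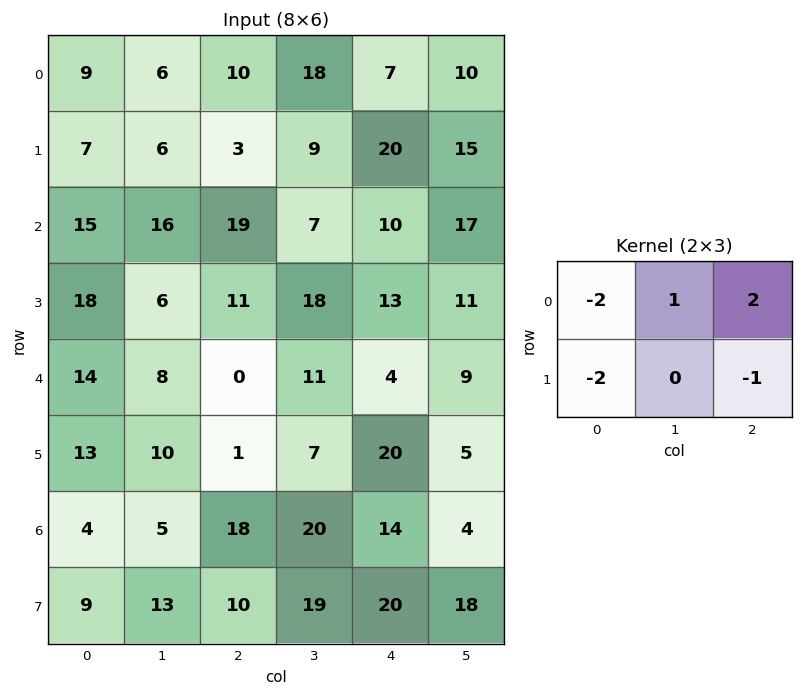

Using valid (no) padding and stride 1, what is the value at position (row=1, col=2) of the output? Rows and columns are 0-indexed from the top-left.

-5

The receptive field on the input at this output position is [3 9 20 / 19 7 10]. Elementwise product with the kernel and sum: 3·-2 + 9·1 + 20·2 + 19·-2 + 10·-1.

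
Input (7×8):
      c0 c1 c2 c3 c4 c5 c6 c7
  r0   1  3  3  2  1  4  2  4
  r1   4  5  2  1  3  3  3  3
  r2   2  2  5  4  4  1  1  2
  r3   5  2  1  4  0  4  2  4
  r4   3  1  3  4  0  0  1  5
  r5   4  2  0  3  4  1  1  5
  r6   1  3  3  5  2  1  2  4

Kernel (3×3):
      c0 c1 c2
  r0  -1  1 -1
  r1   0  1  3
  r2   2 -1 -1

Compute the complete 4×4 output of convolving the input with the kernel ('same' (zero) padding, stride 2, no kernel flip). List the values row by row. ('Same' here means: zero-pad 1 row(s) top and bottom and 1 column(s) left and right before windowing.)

Output[0,0]: The receptive field on the zero-padded input at this output position is [0 0 0 / 0 1 3 / 0 4 5]. Elementwise product with the kernel and sum: 0·-1 + 0·1 + 0·-1 + 1·1 + 3·3 + 0·2 + 4·-1 + 5·-1.

1 16 9 14
0 12 10 6
3 11 -7 6
12 13 5 9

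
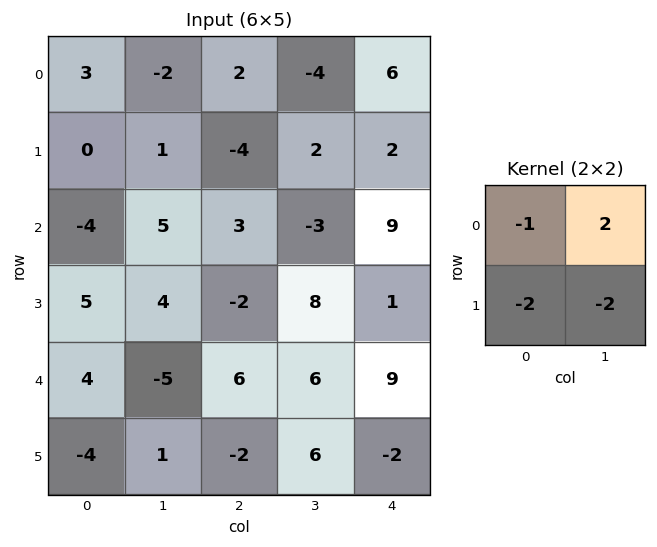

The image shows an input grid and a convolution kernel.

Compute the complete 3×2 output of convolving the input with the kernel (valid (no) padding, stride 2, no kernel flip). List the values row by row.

-9 -6
-4 -21
-8 -2

Output[0,0]: The receptive field on the input at this output position is [3 -2 / 0 1]. Elementwise product with the kernel and sum: 3·-1 + -2·2 + 0·-2 + 1·-2.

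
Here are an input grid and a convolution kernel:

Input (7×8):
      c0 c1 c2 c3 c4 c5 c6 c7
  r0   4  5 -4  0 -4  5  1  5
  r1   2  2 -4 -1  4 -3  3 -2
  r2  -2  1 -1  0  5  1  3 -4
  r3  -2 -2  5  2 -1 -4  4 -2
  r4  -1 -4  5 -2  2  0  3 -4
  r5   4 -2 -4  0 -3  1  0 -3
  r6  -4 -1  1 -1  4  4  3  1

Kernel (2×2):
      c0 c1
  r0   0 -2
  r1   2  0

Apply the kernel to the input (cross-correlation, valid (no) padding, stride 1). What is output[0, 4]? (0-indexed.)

The receptive field on the input at this output position is [-4 5 / 4 -3]. Elementwise product with the kernel and sum: 5·-2 + 4·2.

-2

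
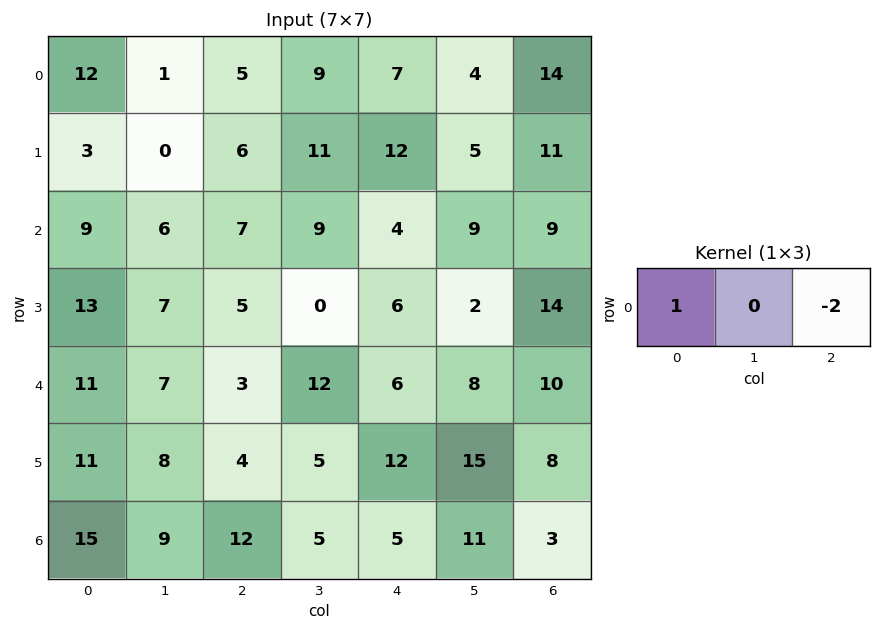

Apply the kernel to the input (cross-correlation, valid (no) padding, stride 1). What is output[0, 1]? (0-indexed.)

-17

The receptive field on the input at this output position is [1 5 9]. Elementwise product with the kernel and sum: 1·1 + 9·-2.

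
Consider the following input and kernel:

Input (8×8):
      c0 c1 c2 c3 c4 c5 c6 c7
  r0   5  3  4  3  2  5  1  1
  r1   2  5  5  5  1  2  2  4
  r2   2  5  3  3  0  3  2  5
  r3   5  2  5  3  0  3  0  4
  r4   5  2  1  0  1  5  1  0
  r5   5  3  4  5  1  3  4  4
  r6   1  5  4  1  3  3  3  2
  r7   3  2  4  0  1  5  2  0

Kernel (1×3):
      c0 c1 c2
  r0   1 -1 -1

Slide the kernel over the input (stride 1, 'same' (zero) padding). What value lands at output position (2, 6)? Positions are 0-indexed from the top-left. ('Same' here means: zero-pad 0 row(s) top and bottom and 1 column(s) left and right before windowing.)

The receptive field on the zero-padded input at this output position is [3 2 5]. Elementwise product with the kernel and sum: 3·1 + 2·-1 + 5·-1.

-4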